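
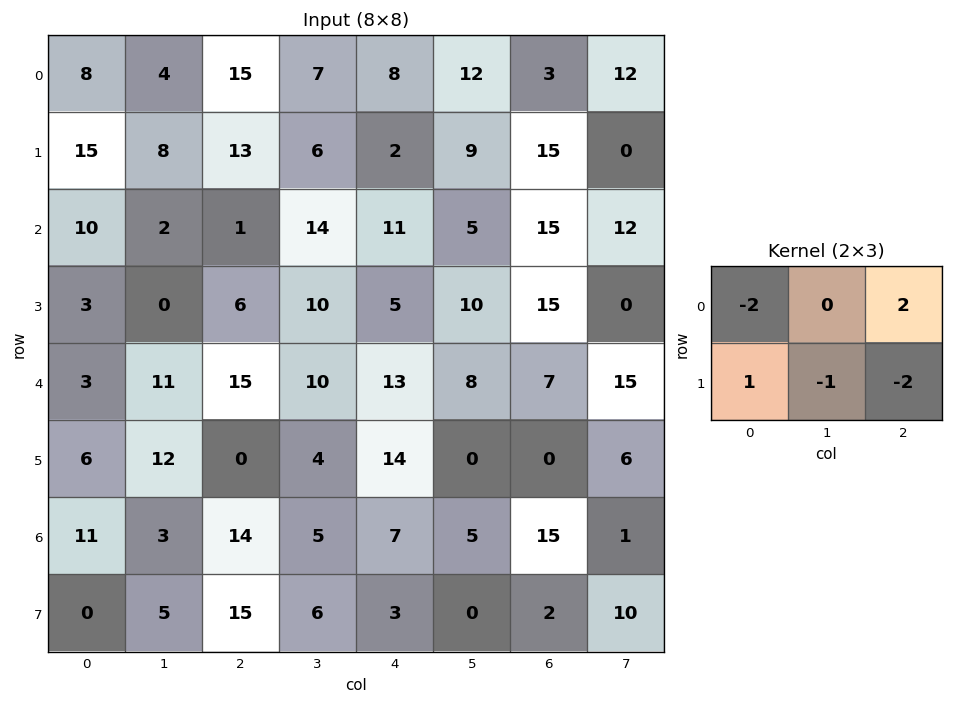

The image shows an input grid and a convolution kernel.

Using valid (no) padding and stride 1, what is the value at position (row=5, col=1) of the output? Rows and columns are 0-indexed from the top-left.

-37

The receptive field on the input at this output position is [12 0 4 / 3 14 5]. Elementwise product with the kernel and sum: 12·-2 + 4·2 + 3·1 + 14·-1 + 5·-2.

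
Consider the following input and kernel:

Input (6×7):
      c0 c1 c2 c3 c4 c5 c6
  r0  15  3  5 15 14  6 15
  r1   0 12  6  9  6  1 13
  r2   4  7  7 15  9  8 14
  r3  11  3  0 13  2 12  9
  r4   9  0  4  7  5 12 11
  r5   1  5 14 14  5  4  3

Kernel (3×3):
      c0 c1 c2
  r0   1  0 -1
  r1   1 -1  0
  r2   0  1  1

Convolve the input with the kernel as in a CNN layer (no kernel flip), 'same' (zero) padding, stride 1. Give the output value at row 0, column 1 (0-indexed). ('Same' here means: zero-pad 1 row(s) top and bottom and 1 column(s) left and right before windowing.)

The receptive field on the zero-padded input at this output position is [0 0 0 / 15 3 5 / 0 12 6]. Elementwise product with the kernel and sum: 0·1 + 0·-1 + 15·1 + 3·-1 + 12·1 + 6·1.

30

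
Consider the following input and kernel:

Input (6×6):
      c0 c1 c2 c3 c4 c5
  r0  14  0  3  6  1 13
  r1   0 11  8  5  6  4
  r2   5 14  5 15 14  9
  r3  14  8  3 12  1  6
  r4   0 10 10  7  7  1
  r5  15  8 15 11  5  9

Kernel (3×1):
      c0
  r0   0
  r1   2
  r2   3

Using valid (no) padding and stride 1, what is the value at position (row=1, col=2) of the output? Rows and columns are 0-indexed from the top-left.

19

The receptive field on the input at this output position is [8 / 5 / 3]. Elementwise product with the kernel and sum: 5·2 + 3·3.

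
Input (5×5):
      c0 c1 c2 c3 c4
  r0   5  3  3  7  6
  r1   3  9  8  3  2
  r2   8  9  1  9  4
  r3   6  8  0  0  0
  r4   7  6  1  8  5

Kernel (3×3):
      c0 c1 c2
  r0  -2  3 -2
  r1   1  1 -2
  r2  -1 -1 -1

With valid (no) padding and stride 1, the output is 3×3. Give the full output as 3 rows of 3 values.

-29 -19 -4
6 -16 -9
9 -40 3

Output[0,0]: The receptive field on the input at this output position is [5 3 3 / 3 9 8 / 8 9 1]. Elementwise product with the kernel and sum: 5·-2 + 3·3 + 3·-2 + 3·1 + 9·1 + 8·-2 + 8·-1 + 9·-1 + 1·-1.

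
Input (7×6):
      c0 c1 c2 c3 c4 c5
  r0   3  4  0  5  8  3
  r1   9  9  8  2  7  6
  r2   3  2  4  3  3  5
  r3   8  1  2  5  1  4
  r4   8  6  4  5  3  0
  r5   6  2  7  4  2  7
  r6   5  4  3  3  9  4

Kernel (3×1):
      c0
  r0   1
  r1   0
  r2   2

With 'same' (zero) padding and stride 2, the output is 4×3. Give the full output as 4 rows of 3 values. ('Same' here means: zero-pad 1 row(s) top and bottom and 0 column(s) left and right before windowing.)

Output[0,0]: The receptive field on the zero-padded input at this output position is [0 / 3 / 9]. Elementwise product with the kernel and sum: 0·1 + 9·2.

18 16 14
25 12 9
20 16 5
6 7 2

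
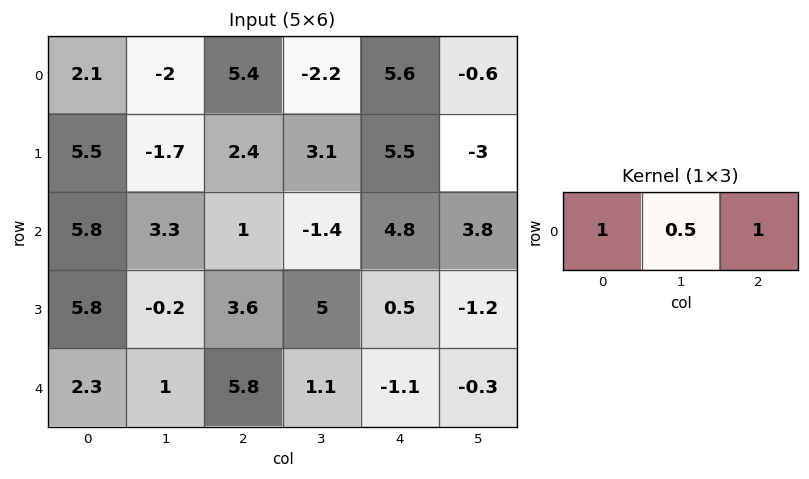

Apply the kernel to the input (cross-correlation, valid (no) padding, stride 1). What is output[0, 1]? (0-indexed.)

-1.5

The receptive field on the input at this output position is [-2 5.4 -2.2]. Elementwise product with the kernel and sum: -2·1 + 5.4·0.5 + -2.2·1.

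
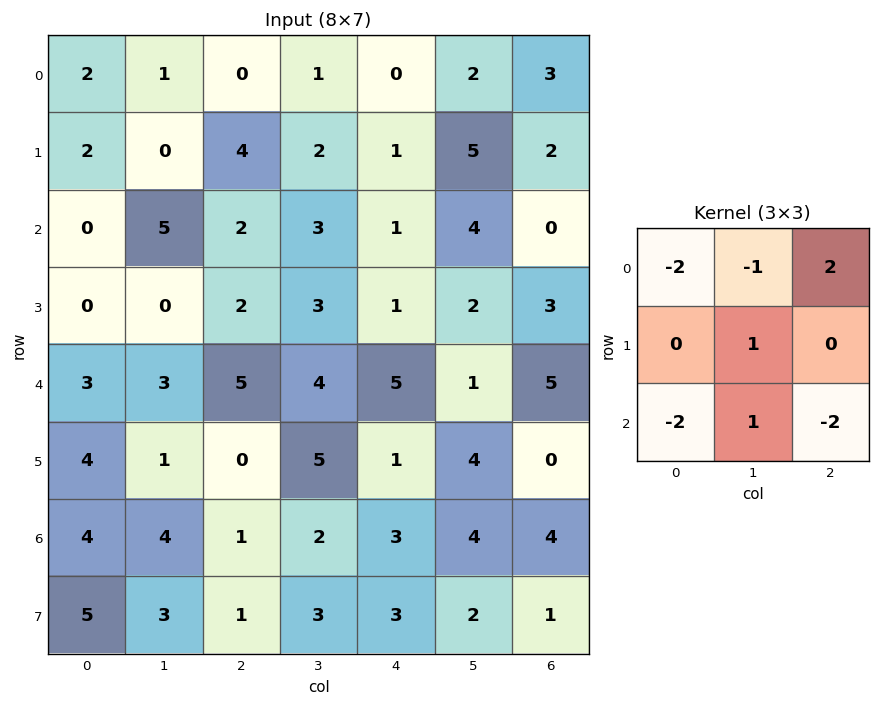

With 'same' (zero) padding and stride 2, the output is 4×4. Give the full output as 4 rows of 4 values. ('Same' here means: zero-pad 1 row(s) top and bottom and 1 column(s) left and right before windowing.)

Output[0,0]: The receptive field on the zero-padded input at this output position is [0 0 0 / 0 2 1 / 0 2 0]. Elementwise product with the kernel and sum: 0·-2 + 0·-1 + 0·2 + 2·1 + 0·-2 + 2·1 + 0·-2.
Output[0,1]: The receptive field on the zero-padded input at this output position is [0 0 0 / 1 0 1 / 0 4 2]. Elementwise product with the kernel and sum: 0·-2 + 0·-1 + 0·2 + 0·1 + 0·-2 + 4·1 + 2·-2.

4 0 -13 -5
-2 -2 -3 -13
5 -3 -15 -10
1 -2 -7 -7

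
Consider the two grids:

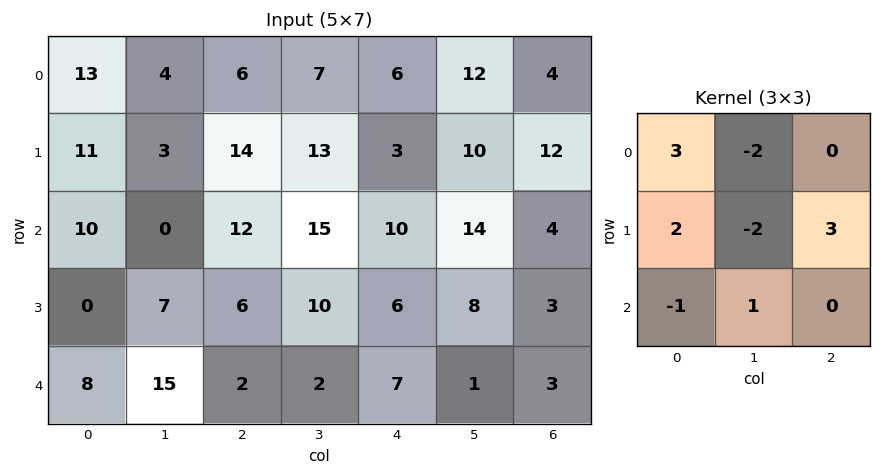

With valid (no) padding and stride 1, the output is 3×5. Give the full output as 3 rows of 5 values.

Output[0,0]: The receptive field on the input at this output position is [13 4 6 / 11 3 14 / 10 0 12]. Elementwise product with the kernel and sum: 13·3 + 4·-2 + 11·2 + 3·-2 + 14·3 + 10·-1 + 0·1.

79 29 18 54 20
90 1 44 81 -5
41 -5 16 62 1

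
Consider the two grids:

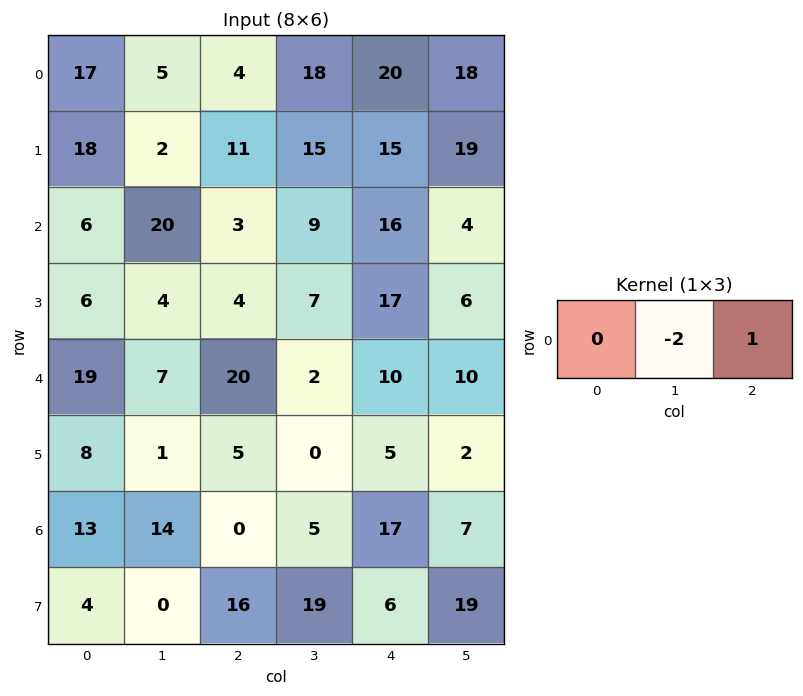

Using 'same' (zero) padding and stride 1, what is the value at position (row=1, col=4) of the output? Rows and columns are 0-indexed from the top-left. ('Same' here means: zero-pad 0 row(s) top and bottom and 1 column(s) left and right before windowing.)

The receptive field on the zero-padded input at this output position is [15 15 19]. Elementwise product with the kernel and sum: 15·-2 + 19·1.

-11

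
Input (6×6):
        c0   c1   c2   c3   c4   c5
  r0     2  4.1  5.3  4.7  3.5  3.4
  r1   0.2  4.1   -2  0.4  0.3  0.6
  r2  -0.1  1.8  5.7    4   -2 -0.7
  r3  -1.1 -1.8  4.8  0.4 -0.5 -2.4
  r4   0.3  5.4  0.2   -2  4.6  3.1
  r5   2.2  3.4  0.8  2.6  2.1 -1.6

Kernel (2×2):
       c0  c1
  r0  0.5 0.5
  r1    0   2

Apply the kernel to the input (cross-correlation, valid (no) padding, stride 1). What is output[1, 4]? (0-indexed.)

-0.95

The receptive field on the input at this output position is [0.3 0.6 / -2 -0.7]. Elementwise product with the kernel and sum: 0.3·0.5 + 0.6·0.5 + -0.7·2.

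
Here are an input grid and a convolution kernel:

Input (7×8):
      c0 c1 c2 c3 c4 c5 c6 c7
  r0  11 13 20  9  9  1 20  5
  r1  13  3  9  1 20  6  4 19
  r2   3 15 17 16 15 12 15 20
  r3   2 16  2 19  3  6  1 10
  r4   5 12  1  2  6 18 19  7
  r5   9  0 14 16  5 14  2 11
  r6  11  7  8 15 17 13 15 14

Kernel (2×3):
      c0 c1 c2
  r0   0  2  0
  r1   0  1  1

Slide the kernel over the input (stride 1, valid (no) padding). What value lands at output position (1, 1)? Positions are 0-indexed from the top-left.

The receptive field on the input at this output position is [3 9 1 / 15 17 16]. Elementwise product with the kernel and sum: 9·2 + 17·1 + 16·1.

51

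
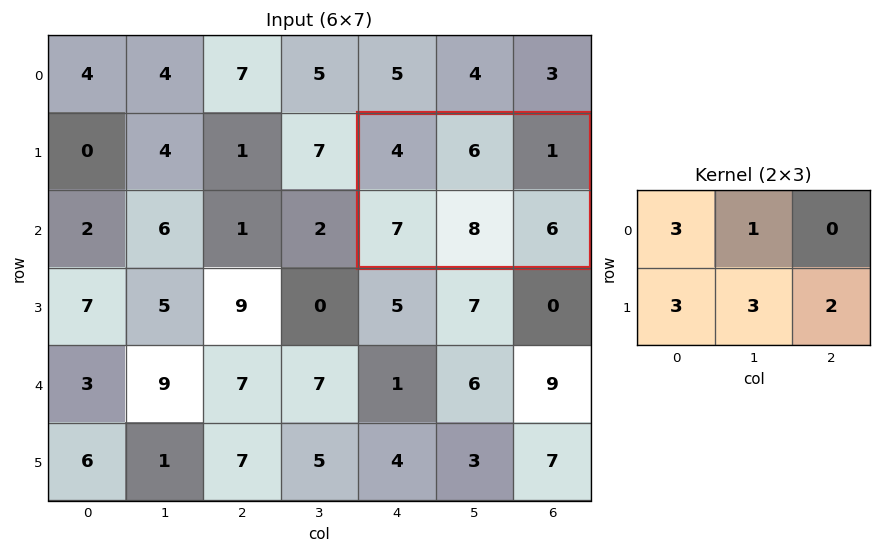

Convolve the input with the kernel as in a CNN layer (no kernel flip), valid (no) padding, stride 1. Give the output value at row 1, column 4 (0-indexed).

75

The receptive field on the input at this output position is [4 6 1 / 7 8 6]. Elementwise product with the kernel and sum: 4·3 + 6·1 + 7·3 + 8·3 + 6·2.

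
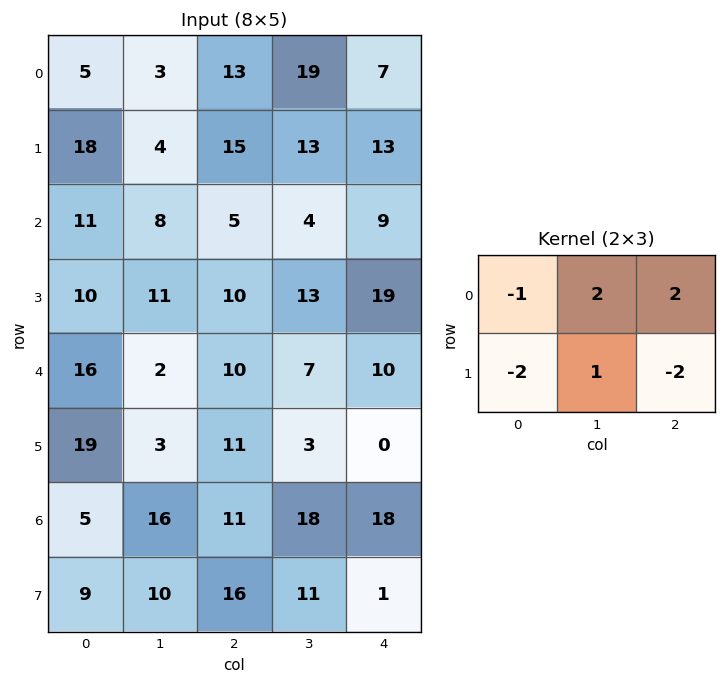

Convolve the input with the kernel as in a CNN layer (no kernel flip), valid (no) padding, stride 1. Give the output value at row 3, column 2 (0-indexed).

21

The receptive field on the input at this output position is [10 13 19 / 10 7 10]. Elementwise product with the kernel and sum: 10·-1 + 13·2 + 19·2 + 10·-2 + 7·1 + 10·-2.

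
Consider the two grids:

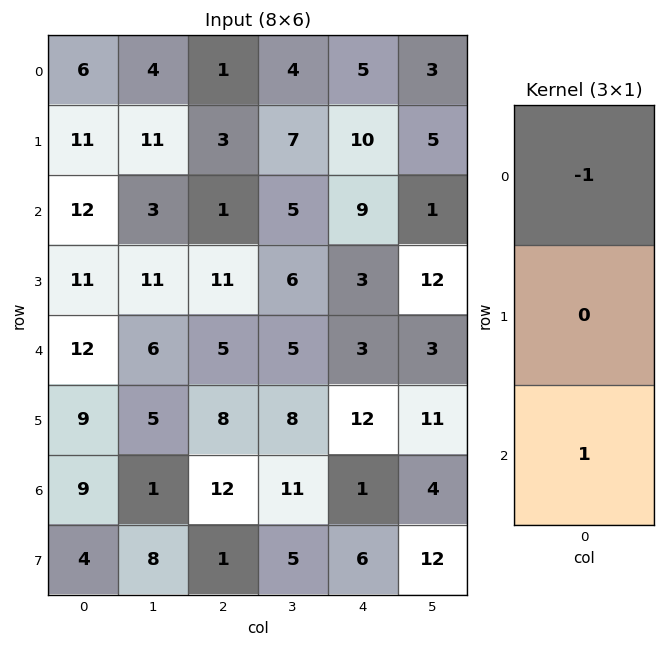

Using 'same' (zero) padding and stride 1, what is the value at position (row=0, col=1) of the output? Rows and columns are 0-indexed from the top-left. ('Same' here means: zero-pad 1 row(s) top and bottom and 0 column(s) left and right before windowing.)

The receptive field on the zero-padded input at this output position is [0 / 4 / 11]. Elementwise product with the kernel and sum: 0·-1 + 11·1.

11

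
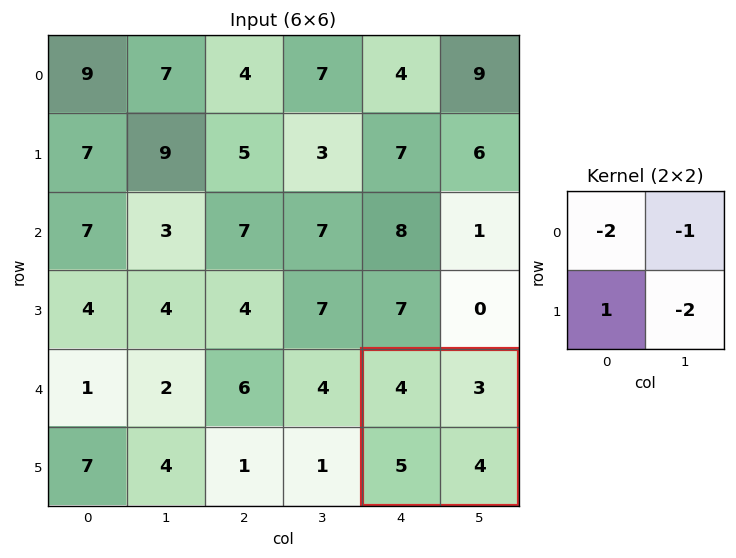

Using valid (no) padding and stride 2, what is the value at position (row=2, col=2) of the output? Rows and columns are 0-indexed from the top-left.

The receptive field on the input at this output position is [4 3 / 5 4]. Elementwise product with the kernel and sum: 4·-2 + 3·-1 + 5·1 + 4·-2.

-14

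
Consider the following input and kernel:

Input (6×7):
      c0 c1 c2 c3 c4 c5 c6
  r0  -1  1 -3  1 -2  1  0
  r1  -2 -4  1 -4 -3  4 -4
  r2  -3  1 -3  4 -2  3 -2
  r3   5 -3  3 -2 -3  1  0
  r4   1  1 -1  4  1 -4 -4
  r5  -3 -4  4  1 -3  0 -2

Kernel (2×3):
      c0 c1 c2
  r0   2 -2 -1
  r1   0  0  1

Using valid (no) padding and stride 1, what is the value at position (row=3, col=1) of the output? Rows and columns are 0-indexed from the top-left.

-6

The receptive field on the input at this output position is [-3 3 -2 / 1 -1 4]. Elementwise product with the kernel and sum: -3·2 + 3·-2 + -2·-1 + 4·1.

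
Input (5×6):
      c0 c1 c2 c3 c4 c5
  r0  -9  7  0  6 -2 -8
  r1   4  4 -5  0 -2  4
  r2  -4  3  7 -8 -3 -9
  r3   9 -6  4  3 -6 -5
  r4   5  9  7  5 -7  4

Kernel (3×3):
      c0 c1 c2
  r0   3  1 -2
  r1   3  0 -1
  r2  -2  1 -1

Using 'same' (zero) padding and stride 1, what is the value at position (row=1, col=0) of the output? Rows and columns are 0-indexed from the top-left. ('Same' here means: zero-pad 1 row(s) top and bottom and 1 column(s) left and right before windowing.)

-34

The receptive field on the zero-padded input at this output position is [0 -9 7 / 0 4 4 / 0 -4 3]. Elementwise product with the kernel and sum: 0·3 + -9·1 + 7·-2 + 0·3 + 4·-1 + 0·-2 + -4·1 + 3·-1.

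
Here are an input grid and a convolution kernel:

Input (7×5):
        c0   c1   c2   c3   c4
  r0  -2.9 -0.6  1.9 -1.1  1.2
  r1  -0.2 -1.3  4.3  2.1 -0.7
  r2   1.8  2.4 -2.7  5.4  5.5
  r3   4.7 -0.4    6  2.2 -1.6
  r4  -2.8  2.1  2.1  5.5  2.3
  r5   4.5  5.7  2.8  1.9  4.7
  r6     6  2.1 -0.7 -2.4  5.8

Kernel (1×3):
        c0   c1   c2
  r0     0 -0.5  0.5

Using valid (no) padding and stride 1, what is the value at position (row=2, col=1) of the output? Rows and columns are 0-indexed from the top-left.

The receptive field on the input at this output position is [2.4 -2.7 5.4]. Elementwise product with the kernel and sum: -2.7·-0.5 + 5.4·0.5.

4.05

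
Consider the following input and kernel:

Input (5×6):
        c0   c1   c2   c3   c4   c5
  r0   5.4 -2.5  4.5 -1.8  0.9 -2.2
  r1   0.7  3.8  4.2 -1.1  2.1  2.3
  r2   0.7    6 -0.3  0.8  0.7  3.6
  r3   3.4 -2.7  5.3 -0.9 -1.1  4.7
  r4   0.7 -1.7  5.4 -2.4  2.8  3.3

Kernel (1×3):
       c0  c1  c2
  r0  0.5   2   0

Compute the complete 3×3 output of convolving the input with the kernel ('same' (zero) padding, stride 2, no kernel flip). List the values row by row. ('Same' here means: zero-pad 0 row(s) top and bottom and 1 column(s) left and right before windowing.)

Output[0,0]: The receptive field on the zero-padded input at this output position is [0 5.4 -2.5]. Elementwise product with the kernel and sum: 0·0.5 + 5.4·2.

10.8 7.75 0.9
1.4 2.4 1.8
1.4 9.95 4.4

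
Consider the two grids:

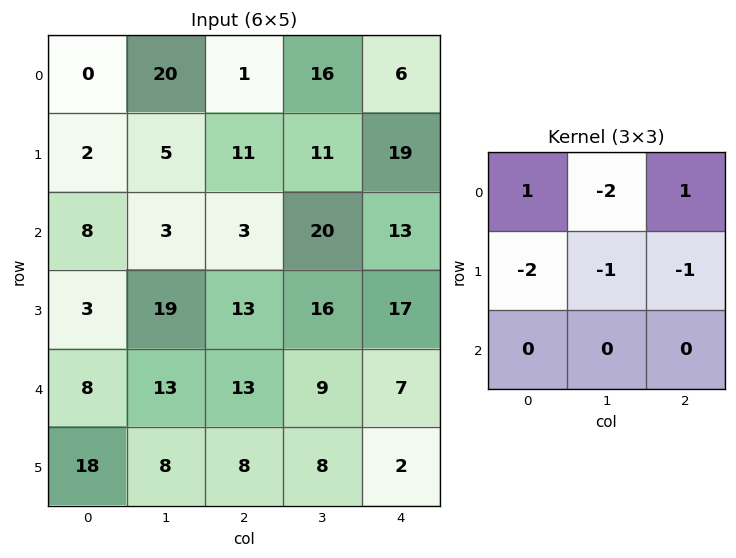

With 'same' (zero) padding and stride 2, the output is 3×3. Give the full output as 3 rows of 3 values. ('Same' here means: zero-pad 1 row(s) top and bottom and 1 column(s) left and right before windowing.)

Output[0,0]: The receptive field on the zero-padded input at this output position is [0 0 0 / 0 0 20 / 0 2 5]. Elementwise product with the kernel and sum: 0·1 + 0·-2 + 0·1 + 0·-2 + 0·-1 + 20·-1.

-20 -57 -38
-10 -35 -80
-8 -39 -43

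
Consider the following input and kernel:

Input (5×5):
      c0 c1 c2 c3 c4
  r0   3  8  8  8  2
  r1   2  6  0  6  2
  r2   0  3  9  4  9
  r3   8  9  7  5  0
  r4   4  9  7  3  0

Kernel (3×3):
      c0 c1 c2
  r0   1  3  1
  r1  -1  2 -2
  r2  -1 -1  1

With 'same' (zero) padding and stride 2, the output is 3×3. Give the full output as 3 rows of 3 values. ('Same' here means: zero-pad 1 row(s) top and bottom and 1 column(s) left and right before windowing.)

Output[0,0]: The receptive field on the zero-padded input at this output position is [0 0 0 / 0 3 8 / 0 2 6]. Elementwise product with the kernel and sum: 0·1 + 0·3 + 0·1 + 0·-1 + 3·2 + 8·-2 + 0·-1 + 2·-1 + 6·1.

-6 -8 -12
7 8 21
23 34 2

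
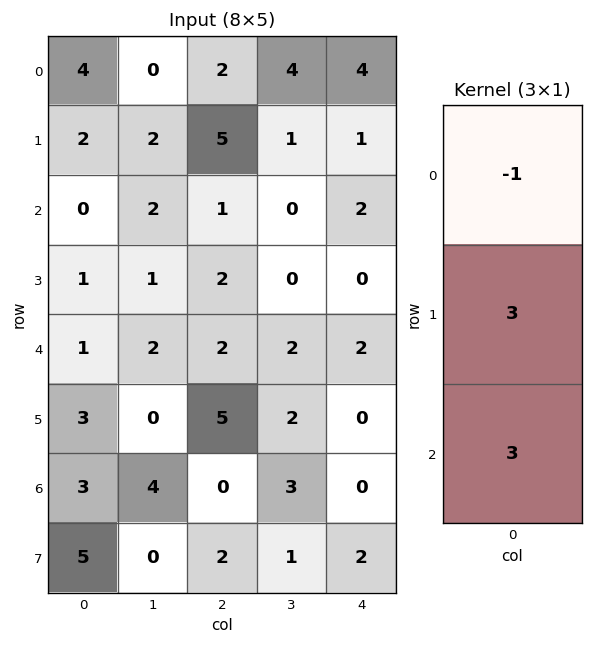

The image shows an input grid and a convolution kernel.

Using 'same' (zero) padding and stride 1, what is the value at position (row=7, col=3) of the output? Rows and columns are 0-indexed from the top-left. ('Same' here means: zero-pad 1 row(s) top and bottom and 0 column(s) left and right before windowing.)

0

The receptive field on the zero-padded input at this output position is [3 / 1 / 0]. Elementwise product with the kernel and sum: 3·-1 + 1·3 + 0·3.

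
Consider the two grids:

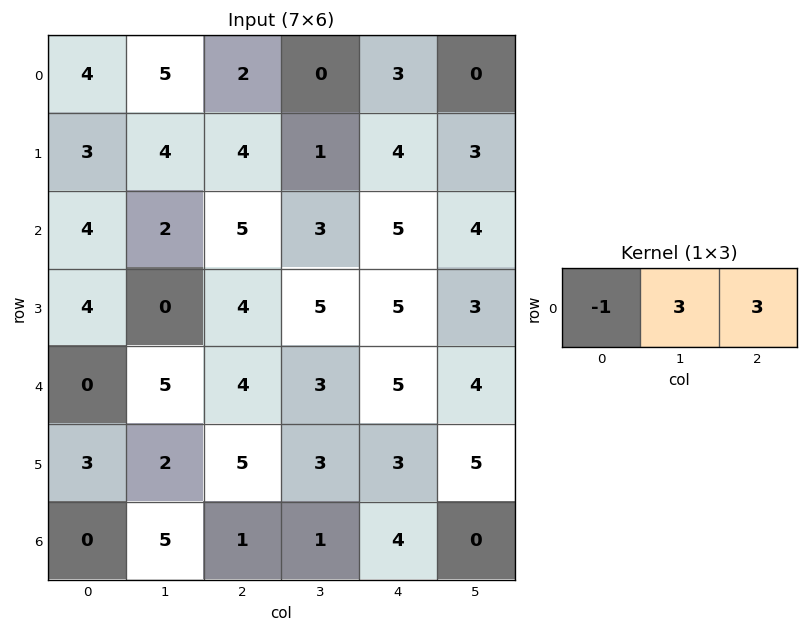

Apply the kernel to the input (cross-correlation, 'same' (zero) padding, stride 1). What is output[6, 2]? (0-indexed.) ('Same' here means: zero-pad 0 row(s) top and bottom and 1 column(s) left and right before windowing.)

The receptive field on the zero-padded input at this output position is [5 1 1]. Elementwise product with the kernel and sum: 5·-1 + 1·3 + 1·3.

1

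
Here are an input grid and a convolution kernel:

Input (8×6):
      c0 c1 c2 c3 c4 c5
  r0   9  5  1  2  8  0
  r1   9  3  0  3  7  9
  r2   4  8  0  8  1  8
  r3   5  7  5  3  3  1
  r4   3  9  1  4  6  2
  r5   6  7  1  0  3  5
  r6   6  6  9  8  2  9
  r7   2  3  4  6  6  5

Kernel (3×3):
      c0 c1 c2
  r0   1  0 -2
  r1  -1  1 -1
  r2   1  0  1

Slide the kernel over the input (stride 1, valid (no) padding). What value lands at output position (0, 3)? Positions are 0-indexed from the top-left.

The receptive field on the input at this output position is [2 8 0 / 3 7 9 / 8 1 8]. Elementwise product with the kernel and sum: 2·1 + 0·-2 + 3·-1 + 7·1 + 9·-1 + 8·1 + 8·1.

13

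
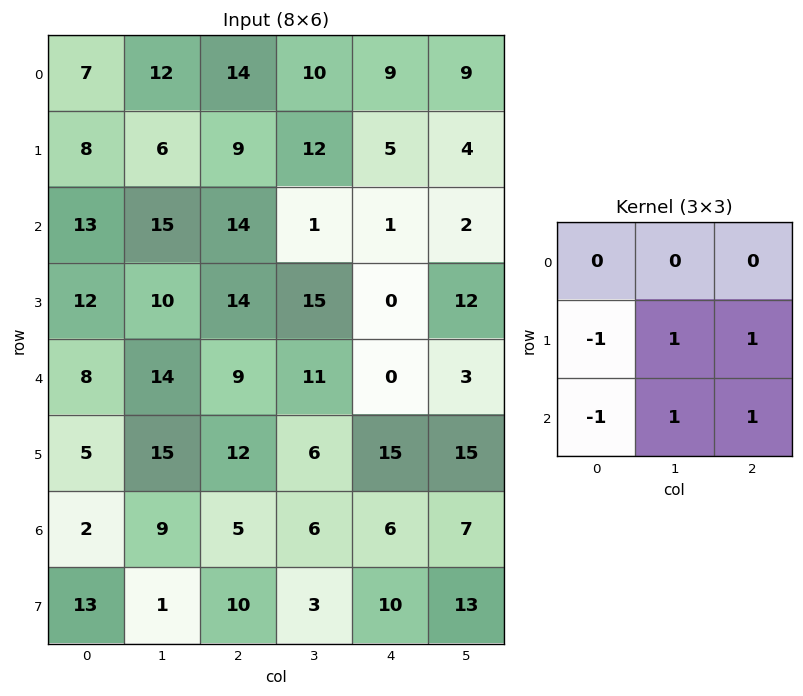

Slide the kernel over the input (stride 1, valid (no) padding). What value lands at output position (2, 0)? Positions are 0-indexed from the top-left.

The receptive field on the input at this output position is [13 15 14 / 12 10 14 / 8 14 9]. Elementwise product with the kernel and sum: 12·-1 + 10·1 + 14·1 + 8·-1 + 14·1 + 9·1.

27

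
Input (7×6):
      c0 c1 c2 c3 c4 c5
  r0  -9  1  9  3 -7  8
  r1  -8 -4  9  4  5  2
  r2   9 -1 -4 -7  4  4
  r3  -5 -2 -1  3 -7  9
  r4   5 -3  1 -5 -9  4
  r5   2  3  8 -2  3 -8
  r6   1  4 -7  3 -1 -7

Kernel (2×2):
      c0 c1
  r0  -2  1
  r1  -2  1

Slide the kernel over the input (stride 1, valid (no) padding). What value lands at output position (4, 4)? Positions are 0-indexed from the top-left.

The receptive field on the input at this output position is [-9 4 / 3 -8]. Elementwise product with the kernel and sum: -9·-2 + 4·1 + 3·-2 + -8·1.

8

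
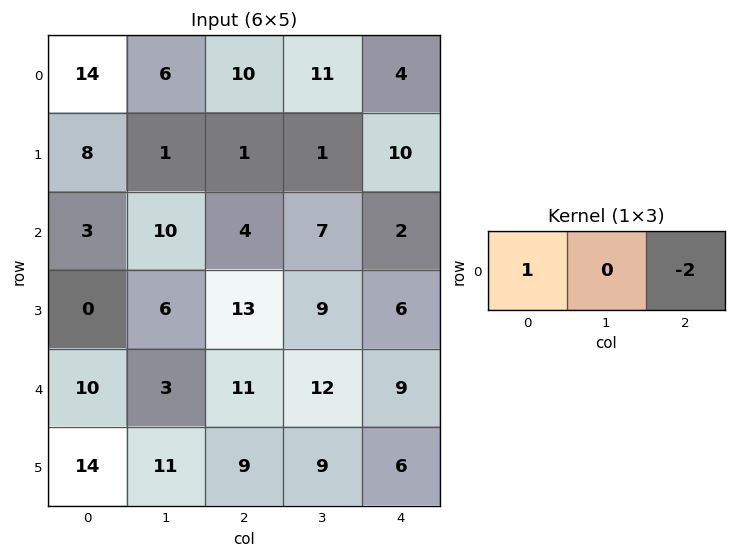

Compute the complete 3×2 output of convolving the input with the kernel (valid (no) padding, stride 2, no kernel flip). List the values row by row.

-6 2
-5 0
-12 -7

Output[0,0]: The receptive field on the input at this output position is [14 6 10]. Elementwise product with the kernel and sum: 14·1 + 10·-2.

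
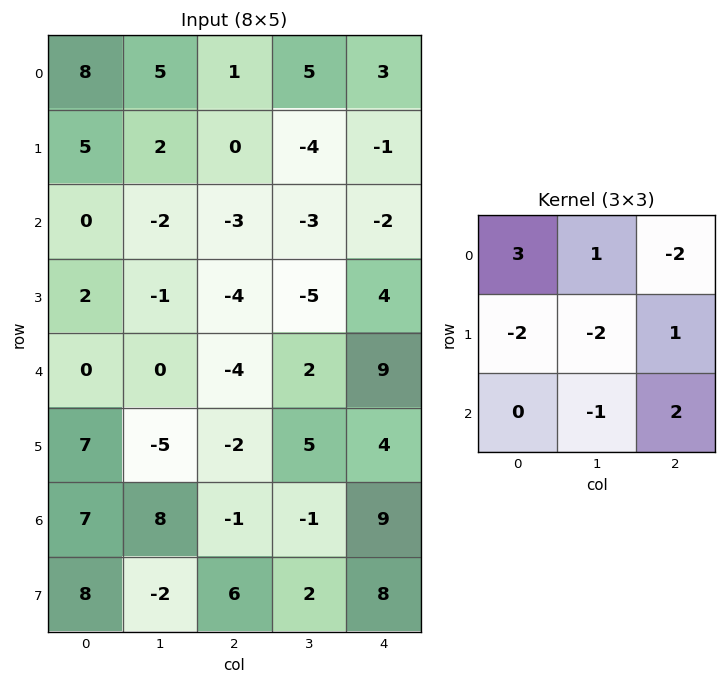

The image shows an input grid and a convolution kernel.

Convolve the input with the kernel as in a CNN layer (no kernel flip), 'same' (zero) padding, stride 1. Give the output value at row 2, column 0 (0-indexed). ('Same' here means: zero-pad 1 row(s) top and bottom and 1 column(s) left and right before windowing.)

The receptive field on the zero-padded input at this output position is [0 5 2 / 0 0 -2 / 0 2 -1]. Elementwise product with the kernel and sum: 0·3 + 5·1 + 2·-2 + 0·-2 + 0·-2 + -2·1 + 2·-1 + -1·2.

-5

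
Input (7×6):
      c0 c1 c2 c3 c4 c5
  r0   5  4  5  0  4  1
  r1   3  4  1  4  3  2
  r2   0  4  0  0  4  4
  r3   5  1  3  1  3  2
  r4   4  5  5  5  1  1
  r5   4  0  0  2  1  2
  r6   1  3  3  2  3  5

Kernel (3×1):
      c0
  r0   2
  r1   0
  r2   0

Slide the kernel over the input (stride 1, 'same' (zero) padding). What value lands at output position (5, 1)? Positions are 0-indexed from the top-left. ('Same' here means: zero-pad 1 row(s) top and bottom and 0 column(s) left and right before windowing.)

10

The receptive field on the zero-padded input at this output position is [5 / 0 / 3]. Elementwise product with the kernel and sum: 5·2.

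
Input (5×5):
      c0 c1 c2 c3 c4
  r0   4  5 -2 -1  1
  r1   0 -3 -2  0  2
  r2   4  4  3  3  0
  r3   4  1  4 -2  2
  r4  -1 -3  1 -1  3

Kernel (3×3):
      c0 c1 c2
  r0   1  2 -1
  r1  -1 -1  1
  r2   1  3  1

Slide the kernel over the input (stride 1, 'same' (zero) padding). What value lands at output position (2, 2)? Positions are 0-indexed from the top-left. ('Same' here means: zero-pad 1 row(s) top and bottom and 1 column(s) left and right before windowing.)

The receptive field on the zero-padded input at this output position is [-3 -2 0 / 4 3 3 / 1 4 -2]. Elementwise product with the kernel and sum: -3·1 + -2·2 + 0·-1 + 4·-1 + 3·-1 + 3·1 + 1·1 + 4·3 + -2·1.

0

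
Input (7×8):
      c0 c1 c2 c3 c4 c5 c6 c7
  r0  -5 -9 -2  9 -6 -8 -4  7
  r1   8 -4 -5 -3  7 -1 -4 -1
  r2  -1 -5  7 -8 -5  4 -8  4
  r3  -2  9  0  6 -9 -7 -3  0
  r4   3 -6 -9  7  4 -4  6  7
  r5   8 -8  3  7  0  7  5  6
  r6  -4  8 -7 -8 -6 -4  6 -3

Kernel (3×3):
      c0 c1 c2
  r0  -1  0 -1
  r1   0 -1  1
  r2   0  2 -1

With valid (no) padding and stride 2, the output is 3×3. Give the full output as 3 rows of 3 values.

Output[0,0]: The receptive field on the input at this output position is [-5 -9 -2 / 8 -4 -5 / -1 -5 7]. Elementwise product with the kernel and sum: -5·-1 + -2·-1 + -4·-1 + -5·1 + -5·2 + 7·-1.
Output[0,1]: The receptive field on the input at this output position is [-2 9 -6 / -5 -3 7 / 7 -8 -5]. Elementwise product with the kernel and sum: -2·-1 + -6·-1 + -3·-1 + 7·1 + -8·2 + -5·-1.

-11 7 23
-18 -7 3
40 -12 -26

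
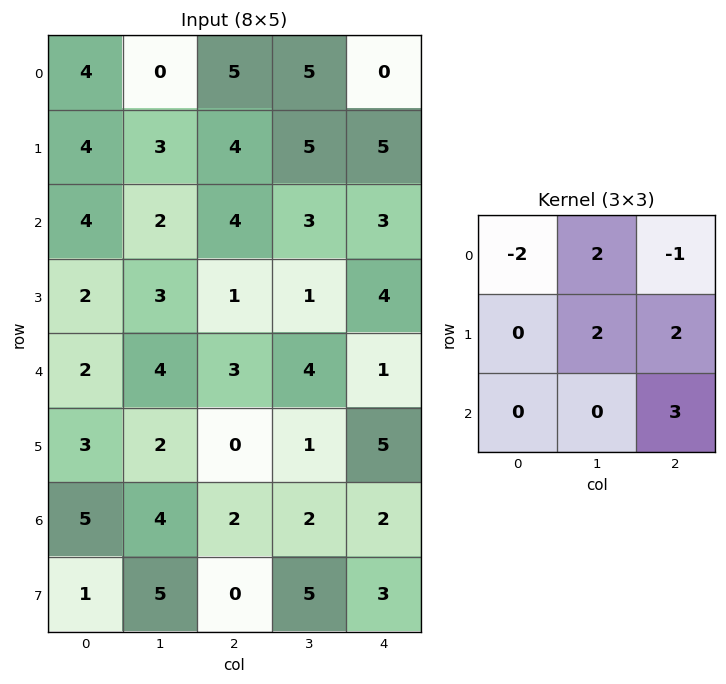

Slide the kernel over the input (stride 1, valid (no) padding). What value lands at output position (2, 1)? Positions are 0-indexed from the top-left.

The receptive field on the input at this output position is [2 4 3 / 3 1 1 / 4 3 4]. Elementwise product with the kernel and sum: 2·-2 + 4·2 + 3·-1 + 1·2 + 1·2 + 4·3.

17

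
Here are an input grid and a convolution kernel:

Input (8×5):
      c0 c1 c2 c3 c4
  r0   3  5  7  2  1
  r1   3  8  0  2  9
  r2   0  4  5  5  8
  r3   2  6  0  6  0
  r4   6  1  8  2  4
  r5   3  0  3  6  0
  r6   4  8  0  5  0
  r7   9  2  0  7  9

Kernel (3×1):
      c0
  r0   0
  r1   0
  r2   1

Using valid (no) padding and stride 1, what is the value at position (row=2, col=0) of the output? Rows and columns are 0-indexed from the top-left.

The receptive field on the input at this output position is [0 / 2 / 6]. Elementwise product with the kernel and sum: 6·1.

6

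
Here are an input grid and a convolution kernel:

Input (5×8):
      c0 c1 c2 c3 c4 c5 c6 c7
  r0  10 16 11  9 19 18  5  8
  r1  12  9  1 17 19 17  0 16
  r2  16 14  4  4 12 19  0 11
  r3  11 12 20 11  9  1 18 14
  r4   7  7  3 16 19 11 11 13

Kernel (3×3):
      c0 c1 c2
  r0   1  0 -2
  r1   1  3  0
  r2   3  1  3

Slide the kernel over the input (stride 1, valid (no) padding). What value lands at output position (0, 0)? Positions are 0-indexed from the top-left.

The receptive field on the input at this output position is [10 16 11 / 12 9 1 / 16 14 4]. Elementwise product with the kernel and sum: 10·1 + 11·-2 + 12·1 + 9·3 + 16·3 + 14·1 + 4·3.

101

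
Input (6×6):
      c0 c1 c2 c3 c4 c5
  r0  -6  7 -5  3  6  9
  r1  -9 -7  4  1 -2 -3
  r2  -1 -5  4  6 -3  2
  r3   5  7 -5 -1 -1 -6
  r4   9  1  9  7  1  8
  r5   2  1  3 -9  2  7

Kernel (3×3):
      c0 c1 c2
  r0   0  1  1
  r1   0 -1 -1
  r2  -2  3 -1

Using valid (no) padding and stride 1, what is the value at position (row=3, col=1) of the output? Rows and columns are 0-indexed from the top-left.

The receptive field on the input at this output position is [7 -5 -1 / 1 9 7 / 1 3 -9]. Elementwise product with the kernel and sum: -5·1 + -1·1 + 9·-1 + 7·-1 + 1·-2 + 3·3 + -9·-1.

-6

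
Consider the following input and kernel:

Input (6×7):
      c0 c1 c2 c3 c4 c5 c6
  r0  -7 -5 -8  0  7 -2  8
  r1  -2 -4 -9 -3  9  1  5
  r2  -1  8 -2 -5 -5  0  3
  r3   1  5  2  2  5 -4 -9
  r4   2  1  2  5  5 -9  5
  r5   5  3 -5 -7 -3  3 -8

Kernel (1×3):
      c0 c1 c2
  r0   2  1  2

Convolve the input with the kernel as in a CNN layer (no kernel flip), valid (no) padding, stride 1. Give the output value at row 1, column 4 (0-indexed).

29

The receptive field on the input at this output position is [9 1 5]. Elementwise product with the kernel and sum: 9·2 + 1·1 + 5·2.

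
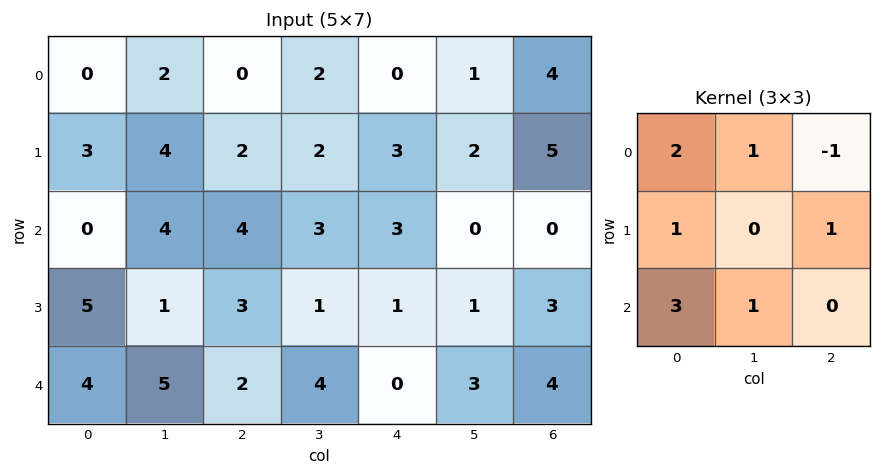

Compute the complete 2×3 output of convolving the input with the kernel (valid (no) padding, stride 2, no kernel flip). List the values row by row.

11 22 14
25 22 13

Output[0,0]: The receptive field on the input at this output position is [0 2 0 / 3 4 2 / 0 4 4]. Elementwise product with the kernel and sum: 0·2 + 2·1 + 0·-1 + 3·1 + 2·1 + 0·3 + 4·1.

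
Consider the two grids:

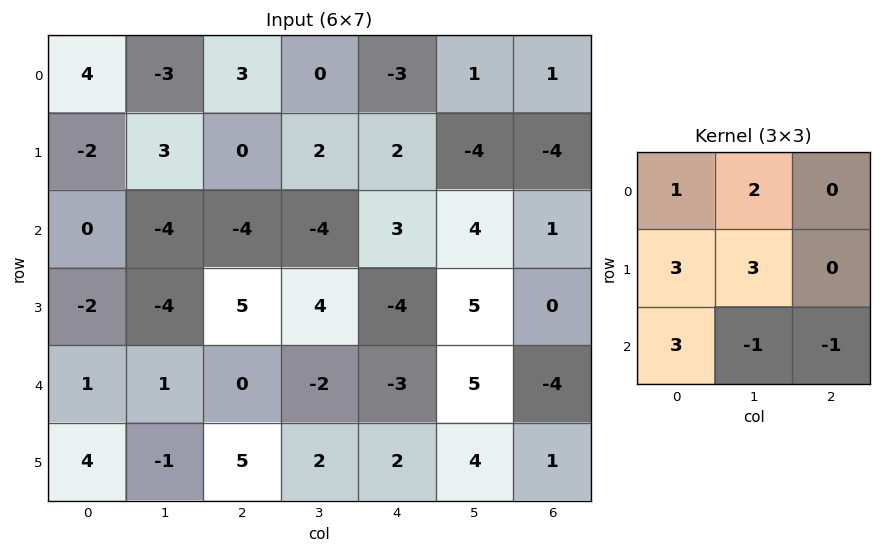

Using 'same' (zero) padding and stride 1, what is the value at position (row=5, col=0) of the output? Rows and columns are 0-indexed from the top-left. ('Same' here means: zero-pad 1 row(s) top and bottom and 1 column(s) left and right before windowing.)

The receptive field on the zero-padded input at this output position is [0 1 1 / 0 4 -1 / 0 0 0]. Elementwise product with the kernel and sum: 0·1 + 1·2 + 0·3 + 4·3 + 0·3 + 0·-1 + 0·-1.

14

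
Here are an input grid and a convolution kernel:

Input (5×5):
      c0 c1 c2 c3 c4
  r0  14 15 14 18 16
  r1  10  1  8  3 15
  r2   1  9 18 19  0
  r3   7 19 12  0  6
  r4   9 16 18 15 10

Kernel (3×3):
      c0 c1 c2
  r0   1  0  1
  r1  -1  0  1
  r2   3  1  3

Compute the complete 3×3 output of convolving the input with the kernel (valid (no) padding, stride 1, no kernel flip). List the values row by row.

92 137 110
111 83 59
121 120 111

Output[0,0]: The receptive field on the input at this output position is [14 15 14 / 10 1 8 / 1 9 18]. Elementwise product with the kernel and sum: 14·1 + 14·1 + 10·-1 + 8·1 + 1·3 + 9·1 + 18·3.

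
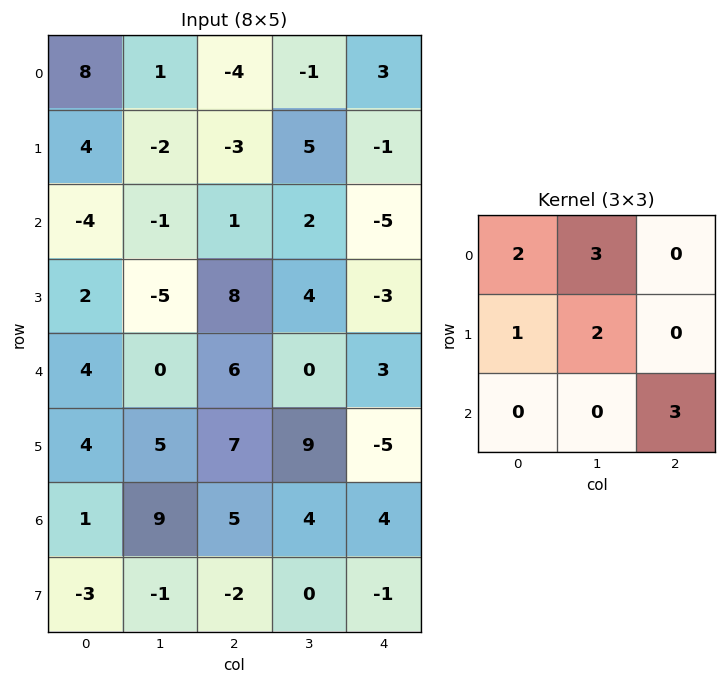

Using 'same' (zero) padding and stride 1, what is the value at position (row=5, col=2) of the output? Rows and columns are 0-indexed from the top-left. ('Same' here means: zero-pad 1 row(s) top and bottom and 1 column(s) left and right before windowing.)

49

The receptive field on the zero-padded input at this output position is [0 6 0 / 5 7 9 / 9 5 4]. Elementwise product with the kernel and sum: 0·2 + 6·3 + 5·1 + 7·2 + 4·3.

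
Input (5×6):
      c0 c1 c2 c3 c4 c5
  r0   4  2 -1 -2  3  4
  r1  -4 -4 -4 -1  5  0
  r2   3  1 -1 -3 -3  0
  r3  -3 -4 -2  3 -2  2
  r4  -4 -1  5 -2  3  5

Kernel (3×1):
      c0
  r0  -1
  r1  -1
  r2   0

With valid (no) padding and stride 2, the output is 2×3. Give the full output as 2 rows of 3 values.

0 5 -8
0 3 5

Output[0,0]: The receptive field on the input at this output position is [4 / -4 / 3]. Elementwise product with the kernel and sum: 4·-1 + -4·-1.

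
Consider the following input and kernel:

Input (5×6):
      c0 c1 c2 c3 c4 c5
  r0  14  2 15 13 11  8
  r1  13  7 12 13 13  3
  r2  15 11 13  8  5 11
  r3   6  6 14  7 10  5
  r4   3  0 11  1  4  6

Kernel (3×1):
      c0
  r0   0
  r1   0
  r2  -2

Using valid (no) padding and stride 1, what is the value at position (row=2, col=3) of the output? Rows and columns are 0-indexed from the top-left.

-2

The receptive field on the input at this output position is [8 / 7 / 1]. Elementwise product with the kernel and sum: 1·-2.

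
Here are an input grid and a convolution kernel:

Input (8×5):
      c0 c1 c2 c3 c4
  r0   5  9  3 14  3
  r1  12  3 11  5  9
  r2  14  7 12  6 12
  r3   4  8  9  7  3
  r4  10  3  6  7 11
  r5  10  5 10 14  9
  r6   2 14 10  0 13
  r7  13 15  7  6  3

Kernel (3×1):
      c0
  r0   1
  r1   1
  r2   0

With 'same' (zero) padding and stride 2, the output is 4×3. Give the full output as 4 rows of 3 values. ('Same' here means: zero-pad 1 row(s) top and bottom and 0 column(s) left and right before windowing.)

5 3 3
26 23 21
14 15 14
12 20 22

Output[0,0]: The receptive field on the zero-padded input at this output position is [0 / 5 / 12]. Elementwise product with the kernel and sum: 0·1 + 5·1.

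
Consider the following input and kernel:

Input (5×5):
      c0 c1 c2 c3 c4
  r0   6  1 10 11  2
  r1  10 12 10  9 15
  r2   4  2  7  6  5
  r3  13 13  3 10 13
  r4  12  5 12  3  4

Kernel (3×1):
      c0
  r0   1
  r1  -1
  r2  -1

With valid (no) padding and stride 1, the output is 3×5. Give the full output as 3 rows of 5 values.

-8 -13 -7 -4 -18
-7 -3 0 -7 -3
-21 -16 -8 -7 -12

Output[0,0]: The receptive field on the input at this output position is [6 / 10 / 4]. Elementwise product with the kernel and sum: 6·1 + 10·-1 + 4·-1.
Output[0,1]: The receptive field on the input at this output position is [1 / 12 / 2]. Elementwise product with the kernel and sum: 1·1 + 12·-1 + 2·-1.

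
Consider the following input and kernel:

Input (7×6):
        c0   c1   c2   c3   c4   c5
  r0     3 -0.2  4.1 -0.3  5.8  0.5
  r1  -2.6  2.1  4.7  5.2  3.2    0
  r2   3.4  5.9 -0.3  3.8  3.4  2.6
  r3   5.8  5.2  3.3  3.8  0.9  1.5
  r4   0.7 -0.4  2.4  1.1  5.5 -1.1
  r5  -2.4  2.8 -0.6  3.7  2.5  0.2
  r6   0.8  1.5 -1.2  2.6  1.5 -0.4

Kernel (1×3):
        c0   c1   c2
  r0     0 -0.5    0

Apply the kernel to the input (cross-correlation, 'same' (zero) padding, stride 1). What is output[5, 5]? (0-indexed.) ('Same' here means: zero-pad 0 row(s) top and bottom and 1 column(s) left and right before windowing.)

-0.1

The receptive field on the zero-padded input at this output position is [2.5 0.2 0]. Elementwise product with the kernel and sum: 0.2·-0.5.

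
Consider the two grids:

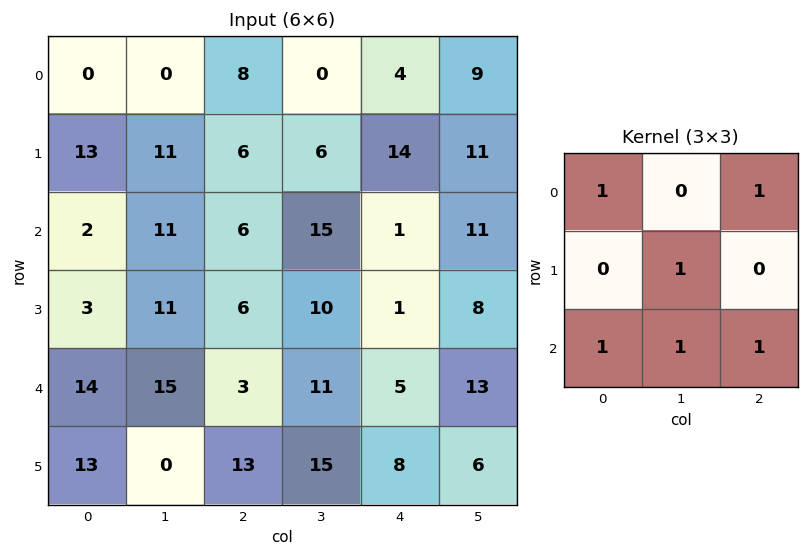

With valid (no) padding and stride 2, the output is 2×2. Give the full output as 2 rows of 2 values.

Output[0,0]: The receptive field on the input at this output position is [0 0 8 / 13 11 6 / 2 11 6]. Elementwise product with the kernel and sum: 0·1 + 8·1 + 11·1 + 2·1 + 11·1 + 6·1.

38 40
51 36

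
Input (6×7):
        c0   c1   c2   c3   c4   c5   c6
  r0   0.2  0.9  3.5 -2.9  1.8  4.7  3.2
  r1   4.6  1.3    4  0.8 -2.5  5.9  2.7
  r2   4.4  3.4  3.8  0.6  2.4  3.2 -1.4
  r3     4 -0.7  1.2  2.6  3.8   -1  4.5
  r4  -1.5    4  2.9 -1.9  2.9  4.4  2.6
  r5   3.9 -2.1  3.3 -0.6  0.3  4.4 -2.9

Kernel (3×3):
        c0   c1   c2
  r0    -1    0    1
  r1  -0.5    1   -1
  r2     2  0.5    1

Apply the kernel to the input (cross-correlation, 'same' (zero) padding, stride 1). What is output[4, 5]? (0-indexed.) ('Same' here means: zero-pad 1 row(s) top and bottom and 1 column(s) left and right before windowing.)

The receptive field on the zero-padded input at this output position is [3.8 -1 4.5 / 2.9 4.4 2.6 / 0.3 4.4 -2.9]. Elementwise product with the kernel and sum: 3.8·-1 + 4.5·1 + 2.9·-0.5 + 4.4·1 + 2.6·-1 + 0.3·2 + 4.4·0.5 + -2.9·1.

0.95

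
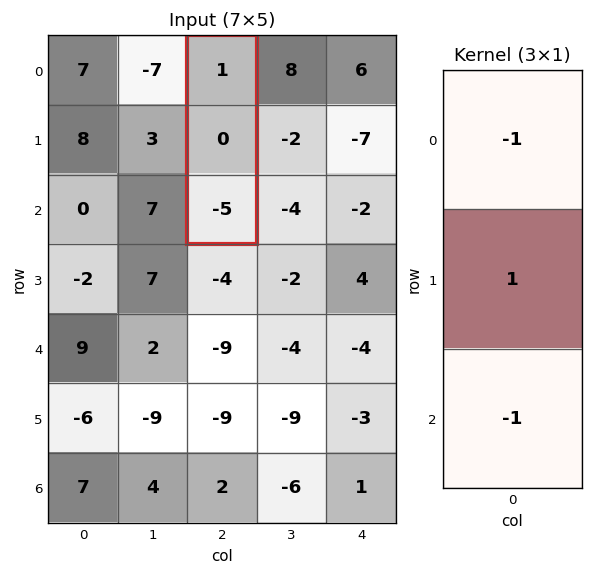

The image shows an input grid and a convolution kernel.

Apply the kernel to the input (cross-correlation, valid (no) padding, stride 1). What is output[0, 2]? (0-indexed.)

The receptive field on the input at this output position is [1 / 0 / -5]. Elementwise product with the kernel and sum: 1·-1 + 0·1 + -5·-1.

4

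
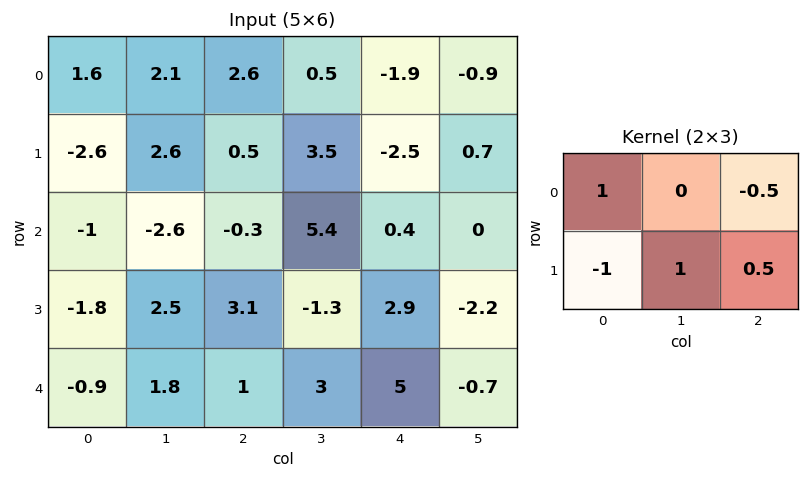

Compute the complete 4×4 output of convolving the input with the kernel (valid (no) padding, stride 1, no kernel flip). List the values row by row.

5.75 1.5 5.3 -4.7
-4.6 5.85 7.65 -1.85
5 -5.35 -3.45 8.5
-0.15 3.85 6.15 1.45

Output[0,0]: The receptive field on the input at this output position is [1.6 2.1 2.6 / -2.6 2.6 0.5]. Elementwise product with the kernel and sum: 1.6·1 + 2.6·-0.5 + -2.6·-1 + 2.6·1 + 0.5·0.5.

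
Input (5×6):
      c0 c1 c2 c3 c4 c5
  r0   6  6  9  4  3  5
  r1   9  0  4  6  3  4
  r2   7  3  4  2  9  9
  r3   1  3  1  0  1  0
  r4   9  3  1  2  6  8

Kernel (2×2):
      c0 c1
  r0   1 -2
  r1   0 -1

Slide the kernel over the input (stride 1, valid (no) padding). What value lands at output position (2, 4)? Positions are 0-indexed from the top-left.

-9

The receptive field on the input at this output position is [9 9 / 1 0]. Elementwise product with the kernel and sum: 9·1 + 9·-2 + 0·-1.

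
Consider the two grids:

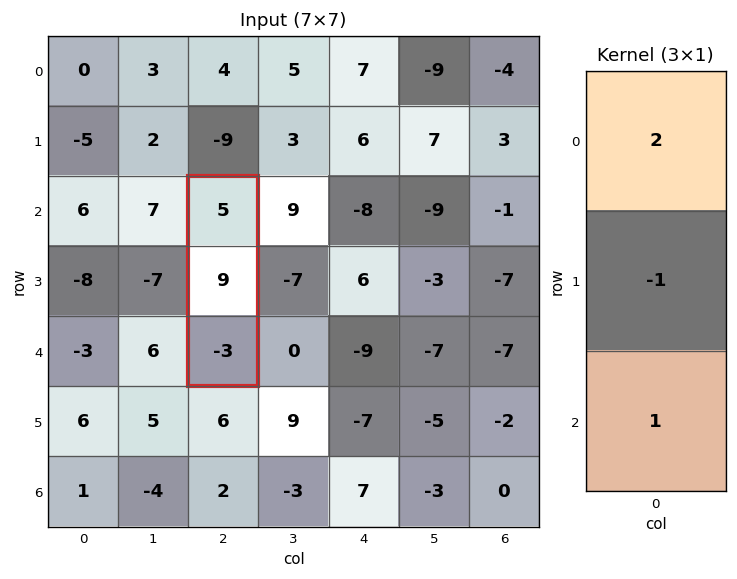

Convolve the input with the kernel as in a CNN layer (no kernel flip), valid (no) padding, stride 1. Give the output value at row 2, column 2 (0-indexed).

The receptive field on the input at this output position is [5 / 9 / -3]. Elementwise product with the kernel and sum: 5·2 + 9·-1 + -3·1.

-2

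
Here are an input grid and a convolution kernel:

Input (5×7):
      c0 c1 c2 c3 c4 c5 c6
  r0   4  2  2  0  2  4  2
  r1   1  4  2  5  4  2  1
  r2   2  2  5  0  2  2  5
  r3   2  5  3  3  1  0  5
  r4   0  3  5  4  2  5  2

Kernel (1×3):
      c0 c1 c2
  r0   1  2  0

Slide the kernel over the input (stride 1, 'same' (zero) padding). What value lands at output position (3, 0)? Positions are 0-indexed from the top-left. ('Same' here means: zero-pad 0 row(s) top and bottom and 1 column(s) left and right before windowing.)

4

The receptive field on the zero-padded input at this output position is [0 2 5]. Elementwise product with the kernel and sum: 0·1 + 2·2.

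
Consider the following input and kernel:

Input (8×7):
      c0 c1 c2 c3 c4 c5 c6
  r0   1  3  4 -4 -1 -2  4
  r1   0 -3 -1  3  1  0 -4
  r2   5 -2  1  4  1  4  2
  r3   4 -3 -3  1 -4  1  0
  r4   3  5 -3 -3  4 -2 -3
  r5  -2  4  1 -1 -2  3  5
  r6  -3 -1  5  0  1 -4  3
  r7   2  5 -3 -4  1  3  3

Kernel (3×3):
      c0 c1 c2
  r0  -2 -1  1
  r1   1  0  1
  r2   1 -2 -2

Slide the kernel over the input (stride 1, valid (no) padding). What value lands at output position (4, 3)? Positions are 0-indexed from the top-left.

The receptive field on the input at this output position is [-3 4 -2 / -1 -2 3 / 0 1 -4]. Elementwise product with the kernel and sum: -3·-2 + 4·-1 + -2·1 + -1·1 + 3·1 + 0·1 + 1·-2 + -4·-2.

8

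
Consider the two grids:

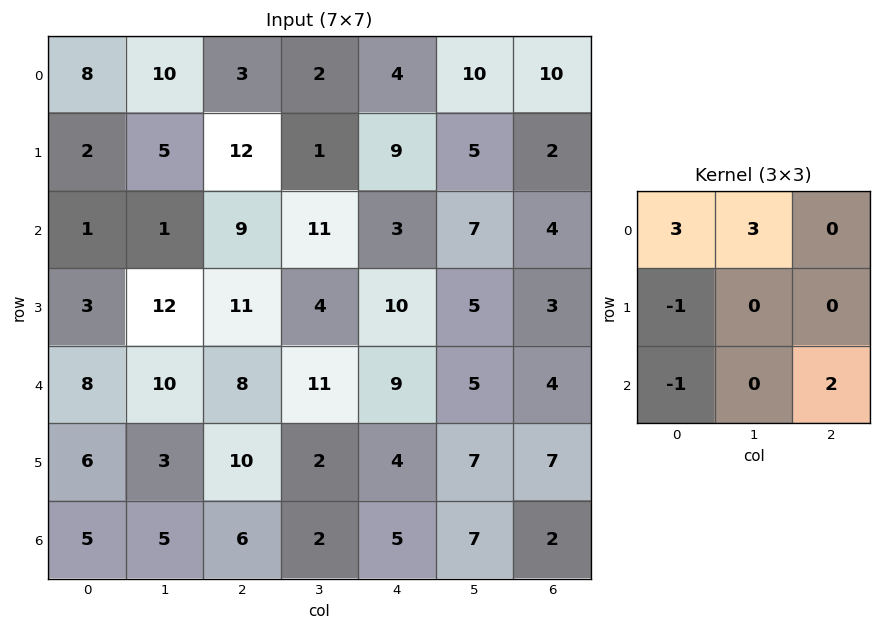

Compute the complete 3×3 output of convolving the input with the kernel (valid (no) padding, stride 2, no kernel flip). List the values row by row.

69 0 38
11 59 19
55 51 37

Output[0,0]: The receptive field on the input at this output position is [8 10 3 / 2 5 12 / 1 1 9]. Elementwise product with the kernel and sum: 8·3 + 10·3 + 2·-1 + 1·-1 + 9·2.
Output[0,1]: The receptive field on the input at this output position is [3 2 4 / 12 1 9 / 9 11 3]. Elementwise product with the kernel and sum: 3·3 + 2·3 + 12·-1 + 9·-1 + 3·2.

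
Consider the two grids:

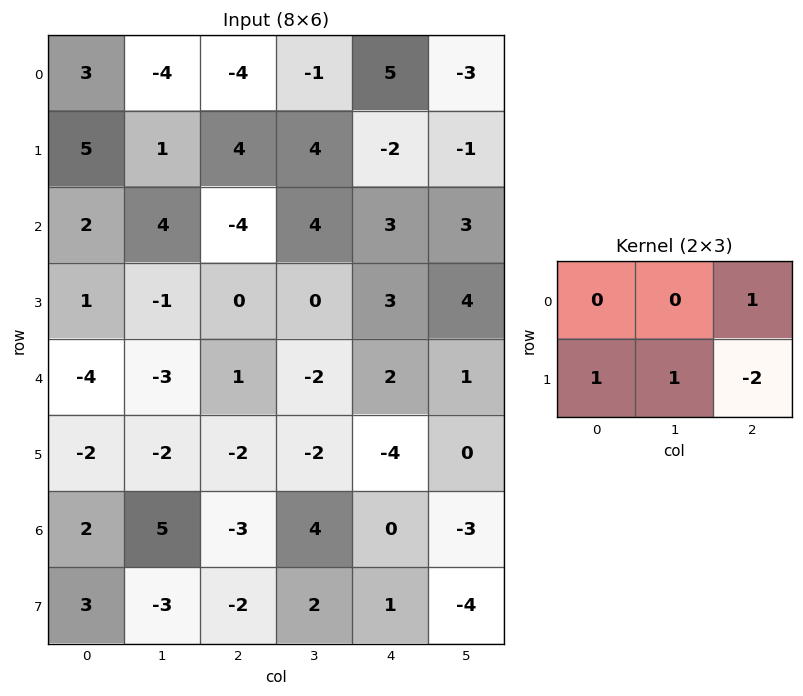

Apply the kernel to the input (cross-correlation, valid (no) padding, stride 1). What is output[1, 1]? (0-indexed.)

The receptive field on the input at this output position is [1 4 4 / 4 -4 4]. Elementwise product with the kernel and sum: 4·1 + 4·1 + -4·1 + 4·-2.

-4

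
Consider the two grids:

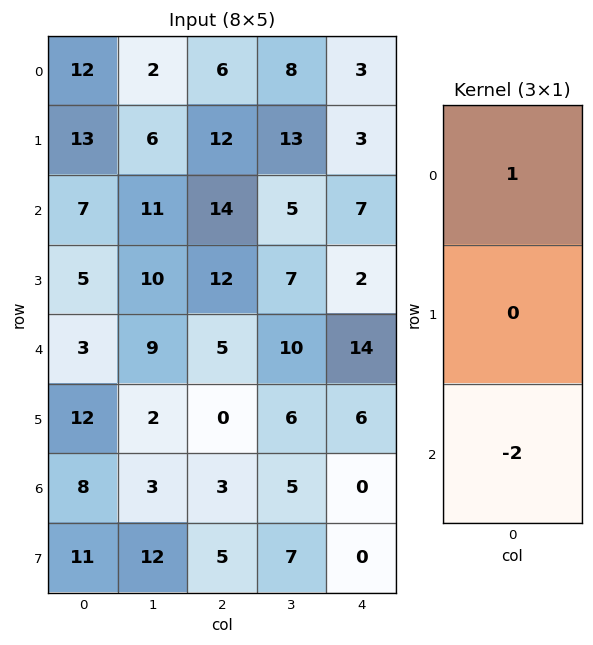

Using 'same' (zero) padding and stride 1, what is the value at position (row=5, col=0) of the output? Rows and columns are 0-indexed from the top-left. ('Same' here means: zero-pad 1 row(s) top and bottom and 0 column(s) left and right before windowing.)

The receptive field on the zero-padded input at this output position is [3 / 12 / 8]. Elementwise product with the kernel and sum: 3·1 + 8·-2.

-13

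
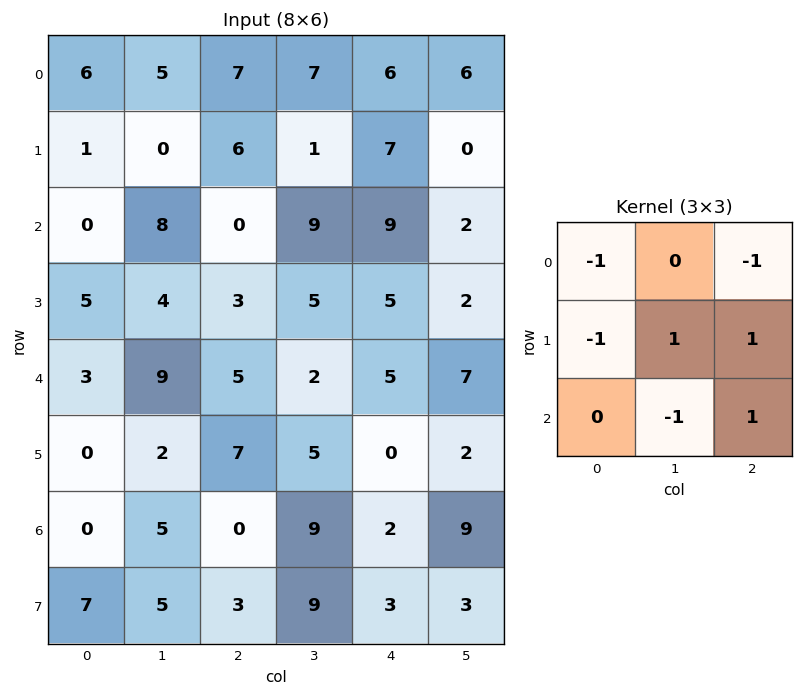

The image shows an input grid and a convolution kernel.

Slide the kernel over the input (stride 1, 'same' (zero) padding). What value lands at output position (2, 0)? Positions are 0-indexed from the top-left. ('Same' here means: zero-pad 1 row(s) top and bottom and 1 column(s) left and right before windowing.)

The receptive field on the zero-padded input at this output position is [0 1 0 / 0 0 8 / 0 5 4]. Elementwise product with the kernel and sum: 0·-1 + 0·-1 + 0·-1 + 0·1 + 8·1 + 5·-1 + 4·1.

7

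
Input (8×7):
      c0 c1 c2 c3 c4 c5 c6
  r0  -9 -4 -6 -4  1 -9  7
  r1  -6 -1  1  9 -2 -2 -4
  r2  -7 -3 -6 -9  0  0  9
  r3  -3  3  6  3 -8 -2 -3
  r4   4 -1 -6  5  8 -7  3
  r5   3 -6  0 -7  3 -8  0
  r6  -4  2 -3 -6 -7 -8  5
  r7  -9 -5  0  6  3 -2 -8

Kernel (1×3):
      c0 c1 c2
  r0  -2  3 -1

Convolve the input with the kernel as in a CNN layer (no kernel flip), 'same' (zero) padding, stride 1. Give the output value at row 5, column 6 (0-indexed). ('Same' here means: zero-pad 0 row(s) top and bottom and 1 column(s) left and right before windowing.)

16

The receptive field on the zero-padded input at this output position is [-8 0 0]. Elementwise product with the kernel and sum: -8·-2 + 0·3 + 0·-1.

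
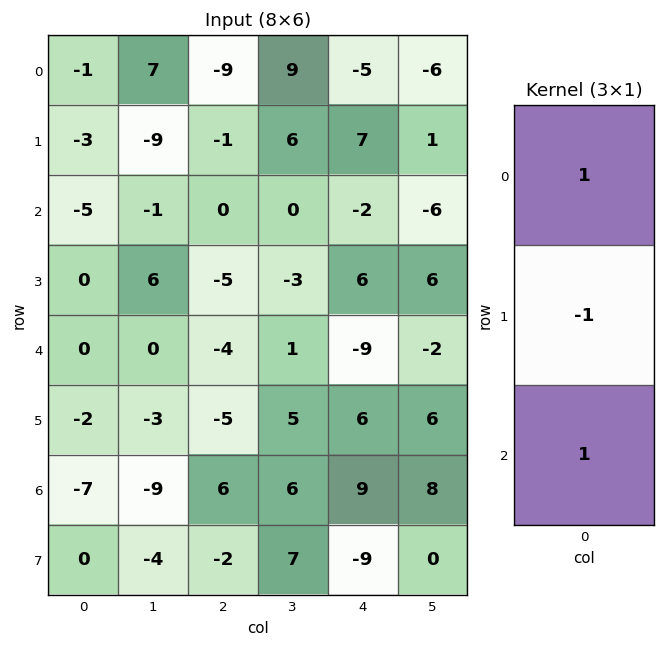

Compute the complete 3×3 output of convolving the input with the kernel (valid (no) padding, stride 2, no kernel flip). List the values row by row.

-3 -8 -14
-5 1 -17
-5 7 -6

Output[0,0]: The receptive field on the input at this output position is [-1 / -3 / -5]. Elementwise product with the kernel and sum: -1·1 + -3·-1 + -5·1.
Output[0,1]: The receptive field on the input at this output position is [-9 / -1 / 0]. Elementwise product with the kernel and sum: -9·1 + -1·-1 + 0·1.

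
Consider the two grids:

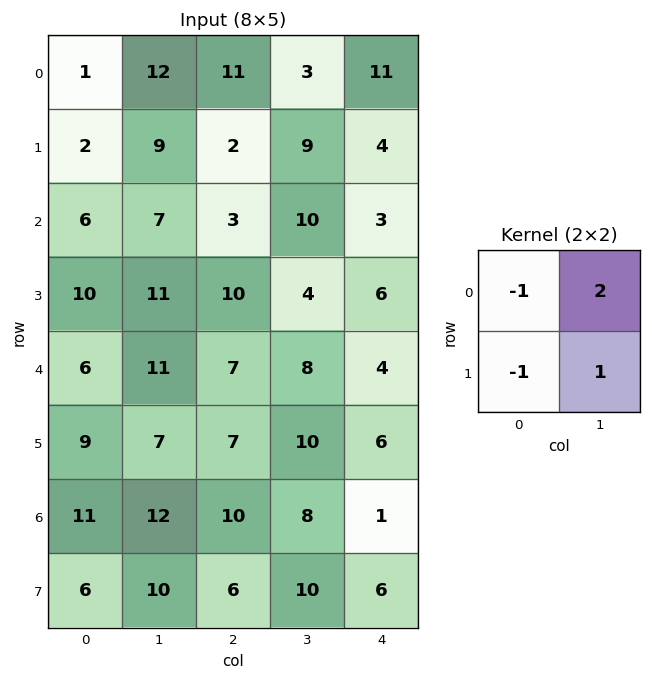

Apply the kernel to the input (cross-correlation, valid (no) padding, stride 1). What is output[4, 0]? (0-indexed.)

The receptive field on the input at this output position is [6 11 / 9 7]. Elementwise product with the kernel and sum: 6·-1 + 11·2 + 9·-1 + 7·1.

14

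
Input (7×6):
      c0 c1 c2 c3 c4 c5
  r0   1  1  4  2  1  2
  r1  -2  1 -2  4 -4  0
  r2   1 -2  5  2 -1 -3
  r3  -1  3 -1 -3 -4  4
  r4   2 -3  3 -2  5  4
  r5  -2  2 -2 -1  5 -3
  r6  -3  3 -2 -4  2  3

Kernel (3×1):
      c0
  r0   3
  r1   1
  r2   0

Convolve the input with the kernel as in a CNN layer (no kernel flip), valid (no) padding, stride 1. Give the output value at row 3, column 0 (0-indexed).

-1

The receptive field on the input at this output position is [-1 / 2 / -2]. Elementwise product with the kernel and sum: -1·3 + 2·1.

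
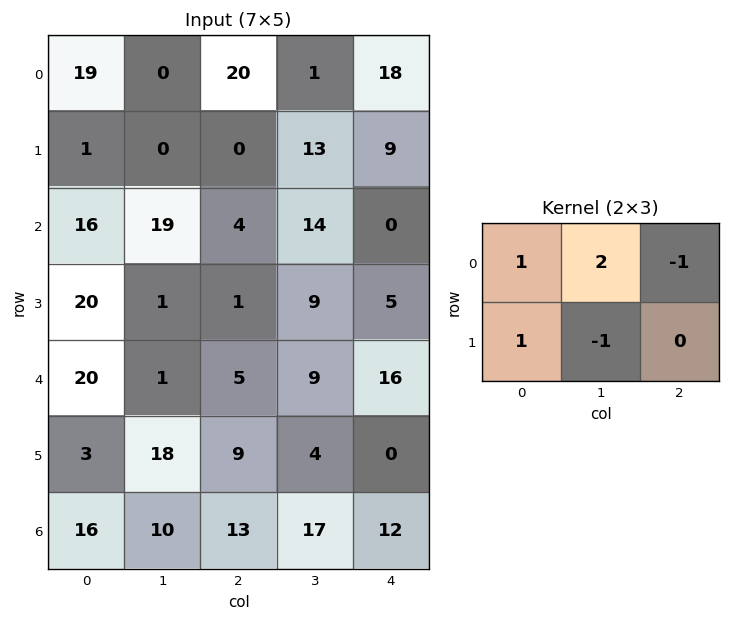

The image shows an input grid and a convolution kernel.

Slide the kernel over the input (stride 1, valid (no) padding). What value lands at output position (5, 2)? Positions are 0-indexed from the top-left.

The receptive field on the input at this output position is [9 4 0 / 13 17 12]. Elementwise product with the kernel and sum: 9·1 + 4·2 + 0·-1 + 13·1 + 17·-1.

13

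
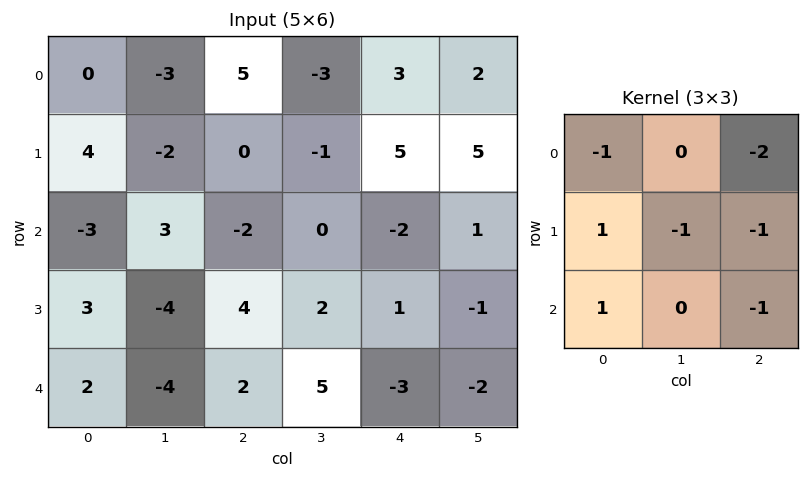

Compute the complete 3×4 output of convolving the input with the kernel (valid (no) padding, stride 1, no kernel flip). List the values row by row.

-5 11 -15 -13
-9 3 -7 -5
10 -22 12 7

Output[0,0]: The receptive field on the input at this output position is [0 -3 5 / 4 -2 0 / -3 3 -2]. Elementwise product with the kernel and sum: 0·-1 + 5·-2 + 4·1 + -2·-1 + 0·-1 + -3·1 + -2·-1.
Output[0,1]: The receptive field on the input at this output position is [-3 5 -3 / -2 0 -1 / 3 -2 0]. Elementwise product with the kernel and sum: -3·-1 + -3·-2 + -2·1 + 0·-1 + -1·-1 + 3·1 + 0·-1.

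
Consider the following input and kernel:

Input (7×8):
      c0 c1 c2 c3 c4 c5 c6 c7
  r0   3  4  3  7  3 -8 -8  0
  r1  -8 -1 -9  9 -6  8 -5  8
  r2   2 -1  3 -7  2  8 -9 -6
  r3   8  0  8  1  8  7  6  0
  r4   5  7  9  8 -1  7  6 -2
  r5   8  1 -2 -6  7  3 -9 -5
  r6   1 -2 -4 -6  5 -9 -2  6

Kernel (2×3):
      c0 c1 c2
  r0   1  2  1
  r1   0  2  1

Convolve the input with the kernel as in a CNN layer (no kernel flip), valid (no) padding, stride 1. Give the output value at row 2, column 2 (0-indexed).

1

The receptive field on the input at this output position is [3 -7 2 / 8 1 8]. Elementwise product with the kernel and sum: 3·1 + -7·2 + 2·1 + 1·2 + 8·1.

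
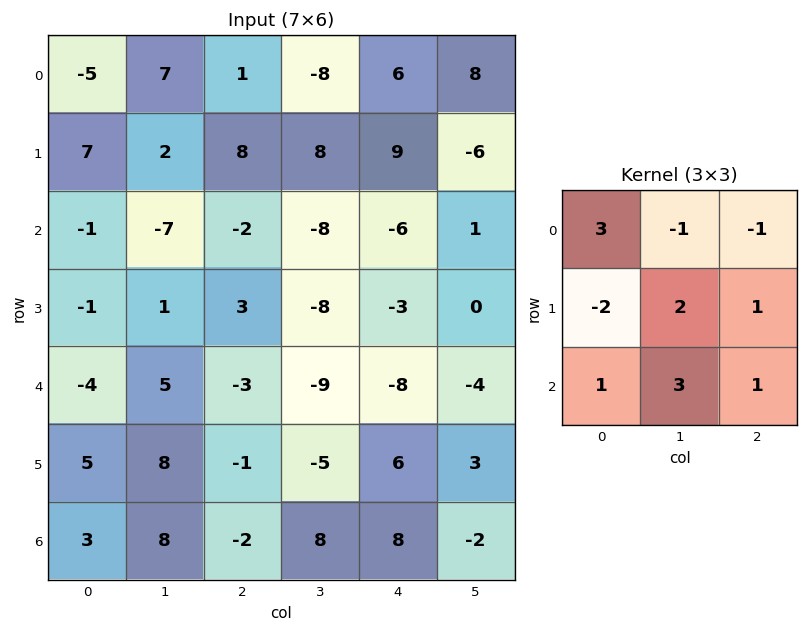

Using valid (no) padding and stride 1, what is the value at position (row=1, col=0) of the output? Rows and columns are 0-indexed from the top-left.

2

The receptive field on the input at this output position is [7 2 8 / -1 -7 -2 / -1 1 3]. Elementwise product with the kernel and sum: 7·3 + 2·-1 + 8·-1 + -1·-2 + -7·2 + -2·1 + -1·1 + 1·3 + 3·1.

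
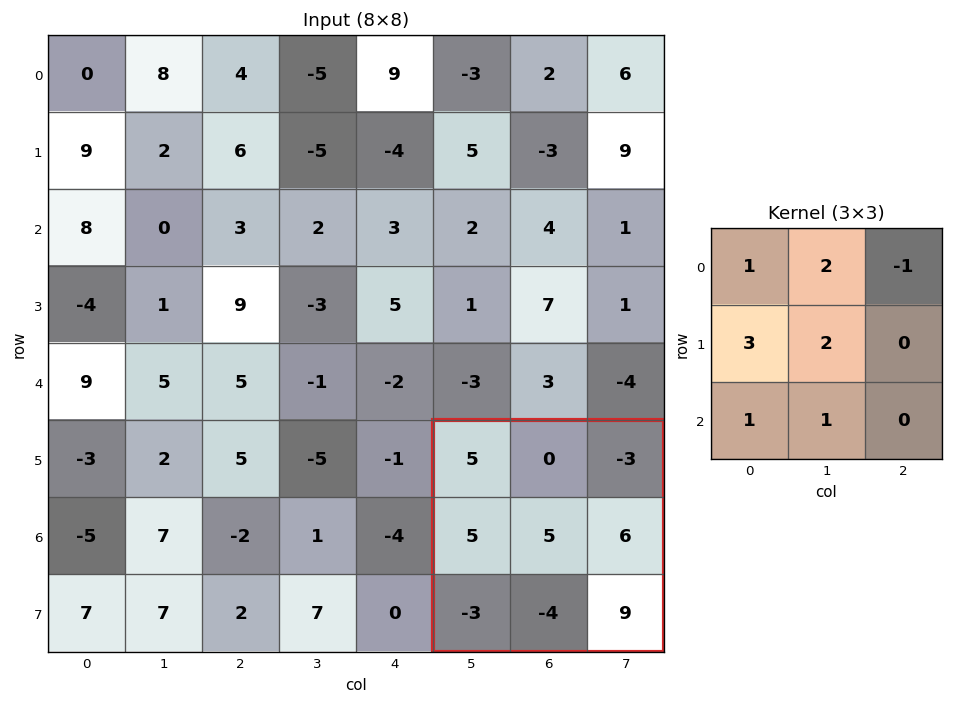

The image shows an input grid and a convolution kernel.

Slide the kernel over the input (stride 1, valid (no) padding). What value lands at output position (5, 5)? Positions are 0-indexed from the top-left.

The receptive field on the input at this output position is [5 0 -3 / 5 5 6 / -3 -4 9]. Elementwise product with the kernel and sum: 5·1 + 0·2 + -3·-1 + 5·3 + 5·2 + -3·1 + -4·1.

26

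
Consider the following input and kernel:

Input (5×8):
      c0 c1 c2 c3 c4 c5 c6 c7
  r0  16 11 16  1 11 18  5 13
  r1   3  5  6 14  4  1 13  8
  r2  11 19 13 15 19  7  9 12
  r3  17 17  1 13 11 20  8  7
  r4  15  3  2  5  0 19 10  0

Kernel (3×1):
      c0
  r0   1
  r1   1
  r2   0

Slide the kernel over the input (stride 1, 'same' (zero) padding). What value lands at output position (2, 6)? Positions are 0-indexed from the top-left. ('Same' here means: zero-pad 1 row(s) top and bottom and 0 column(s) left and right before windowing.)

The receptive field on the zero-padded input at this output position is [13 / 9 / 8]. Elementwise product with the kernel and sum: 13·1 + 9·1.

22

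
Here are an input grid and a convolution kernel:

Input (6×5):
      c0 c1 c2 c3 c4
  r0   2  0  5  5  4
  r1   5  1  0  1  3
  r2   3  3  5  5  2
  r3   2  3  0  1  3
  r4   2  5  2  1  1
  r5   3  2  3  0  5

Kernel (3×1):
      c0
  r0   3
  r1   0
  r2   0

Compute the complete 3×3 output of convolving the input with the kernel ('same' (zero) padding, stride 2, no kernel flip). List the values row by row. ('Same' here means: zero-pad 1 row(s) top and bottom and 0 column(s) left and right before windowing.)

0 0 0
15 0 9
6 0 9

Output[0,0]: The receptive field on the zero-padded input at this output position is [0 / 2 / 5]. Elementwise product with the kernel and sum: 0·3.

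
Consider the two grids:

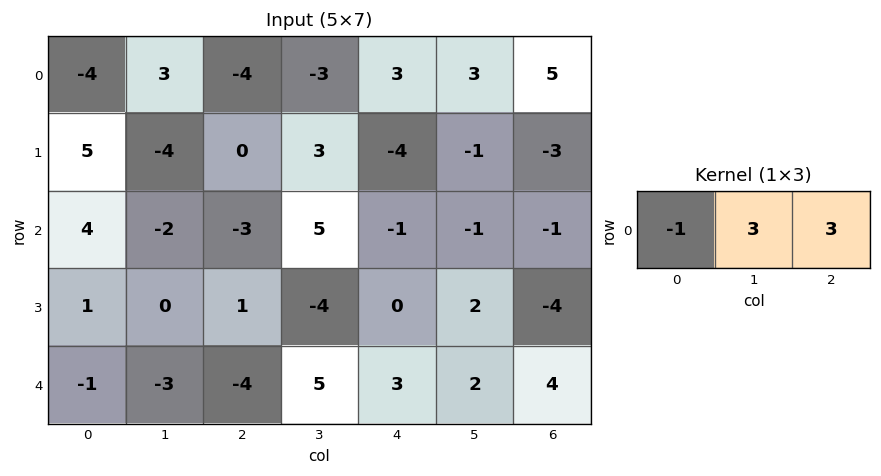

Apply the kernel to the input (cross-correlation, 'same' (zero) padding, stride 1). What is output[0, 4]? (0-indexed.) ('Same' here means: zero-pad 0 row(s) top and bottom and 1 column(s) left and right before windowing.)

21

The receptive field on the zero-padded input at this output position is [-3 3 3]. Elementwise product with the kernel and sum: -3·-1 + 3·3 + 3·3.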